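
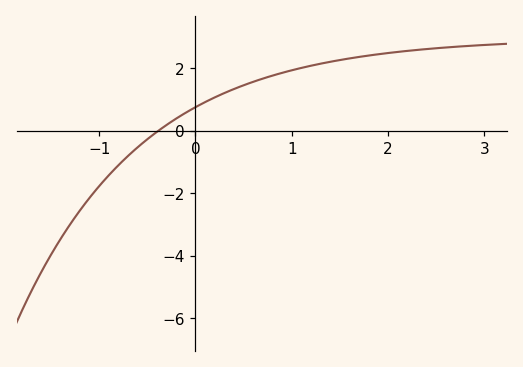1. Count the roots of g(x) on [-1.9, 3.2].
1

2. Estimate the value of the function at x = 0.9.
1.85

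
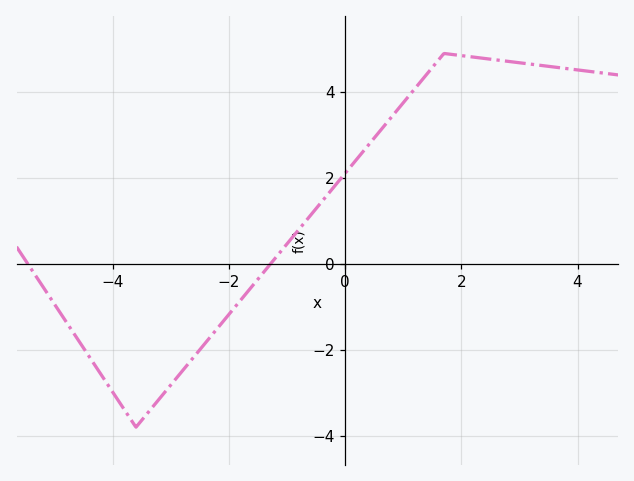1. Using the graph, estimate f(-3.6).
-3.8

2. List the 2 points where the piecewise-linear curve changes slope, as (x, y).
(-3.6, -3.8); (1.7, 4.9)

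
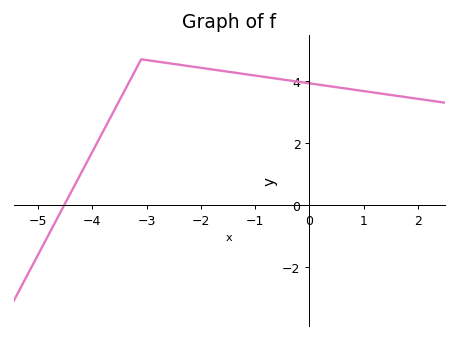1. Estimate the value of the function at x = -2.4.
4.53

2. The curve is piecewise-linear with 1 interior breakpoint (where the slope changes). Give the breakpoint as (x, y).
(-3.1, 4.7)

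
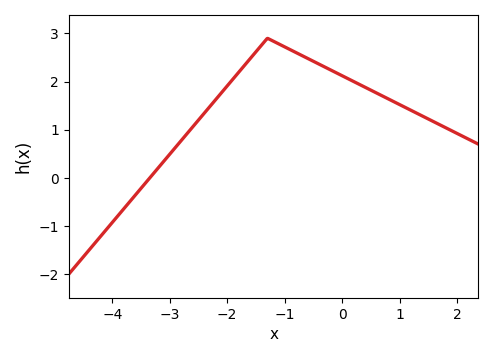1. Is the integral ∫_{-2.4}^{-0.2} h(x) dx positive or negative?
positive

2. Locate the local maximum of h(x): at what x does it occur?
-1.3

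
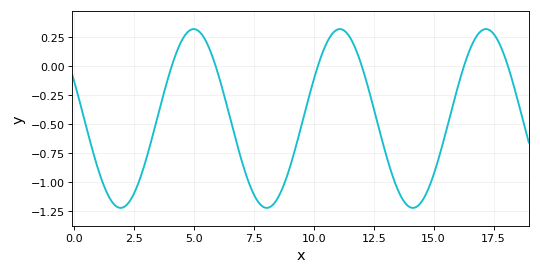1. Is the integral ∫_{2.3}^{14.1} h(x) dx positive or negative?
negative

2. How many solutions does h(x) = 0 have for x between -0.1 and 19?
6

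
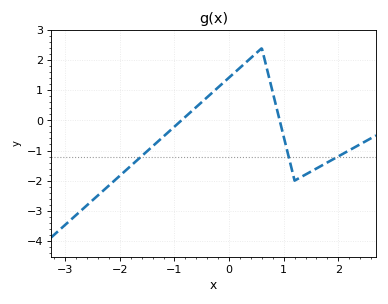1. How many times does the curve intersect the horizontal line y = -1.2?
3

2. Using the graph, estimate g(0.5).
2.2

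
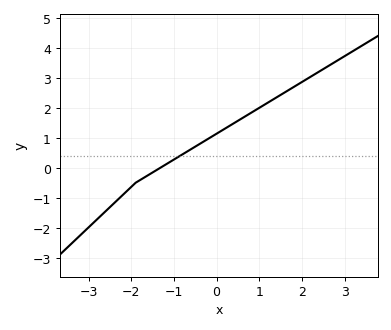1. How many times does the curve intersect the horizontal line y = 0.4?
1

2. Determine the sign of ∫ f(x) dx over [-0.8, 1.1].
positive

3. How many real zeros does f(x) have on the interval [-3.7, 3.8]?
1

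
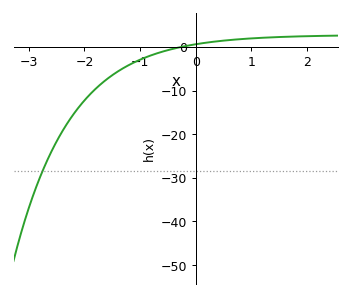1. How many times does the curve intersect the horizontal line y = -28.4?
1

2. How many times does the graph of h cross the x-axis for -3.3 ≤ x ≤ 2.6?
1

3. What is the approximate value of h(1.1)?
2.03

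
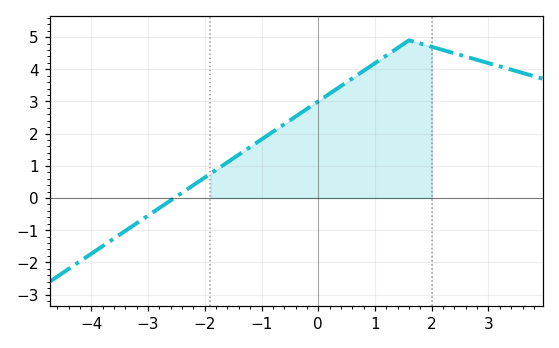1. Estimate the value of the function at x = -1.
1.8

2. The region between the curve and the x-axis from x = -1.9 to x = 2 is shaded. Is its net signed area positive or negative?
positive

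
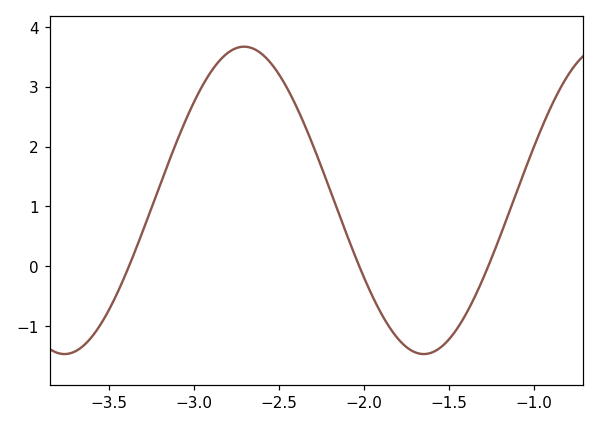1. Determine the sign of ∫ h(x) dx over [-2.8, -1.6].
positive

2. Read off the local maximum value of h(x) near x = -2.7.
3.67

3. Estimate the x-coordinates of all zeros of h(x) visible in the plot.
-3.38, -2.03, -1.27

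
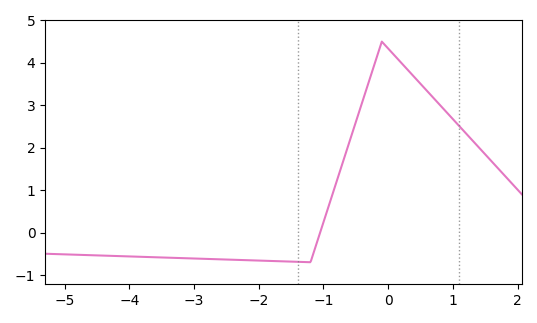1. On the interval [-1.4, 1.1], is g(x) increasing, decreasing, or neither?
neither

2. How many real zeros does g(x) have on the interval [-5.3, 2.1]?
1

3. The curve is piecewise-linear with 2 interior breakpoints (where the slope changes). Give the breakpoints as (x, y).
(-1.2, -0.7); (-0.1, 4.5)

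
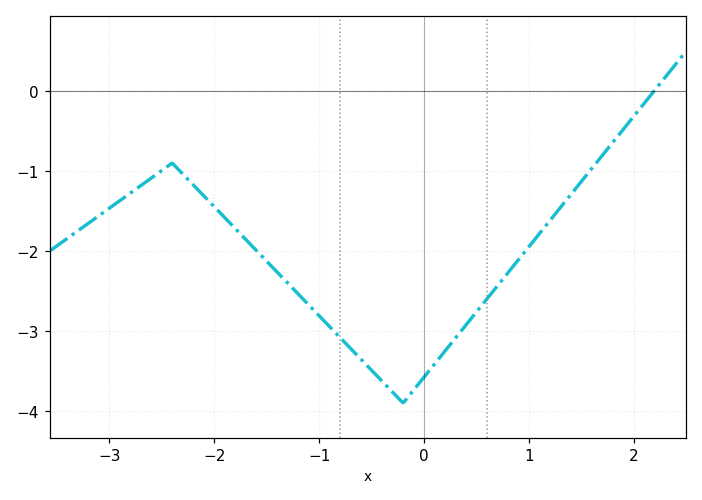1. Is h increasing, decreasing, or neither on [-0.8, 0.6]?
neither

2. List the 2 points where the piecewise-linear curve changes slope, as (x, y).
(-2.4, -0.9); (-0.2, -3.9)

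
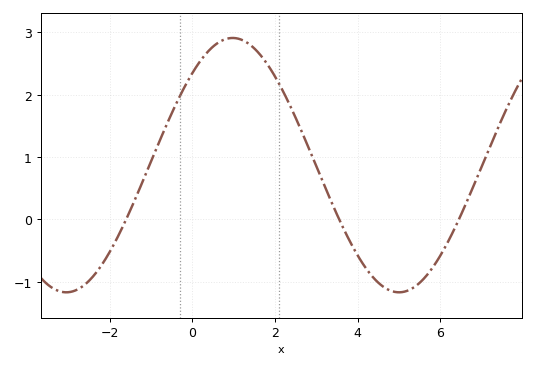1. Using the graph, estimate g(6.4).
-0.071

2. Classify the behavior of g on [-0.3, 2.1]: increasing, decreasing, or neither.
neither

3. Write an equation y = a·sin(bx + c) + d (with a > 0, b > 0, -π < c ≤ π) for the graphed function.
y = 2.04sin(0.78x + 0.812) + 0.87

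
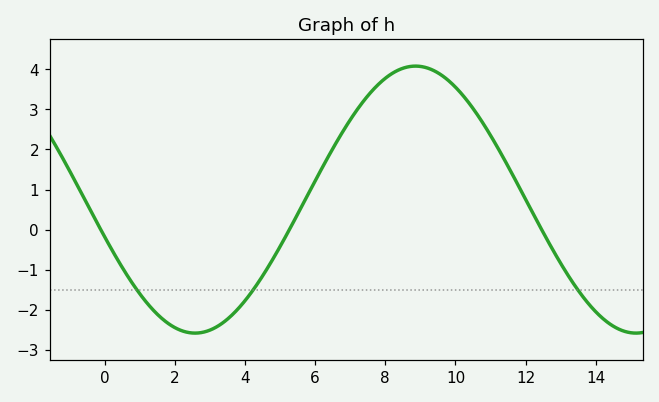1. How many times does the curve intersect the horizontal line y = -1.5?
3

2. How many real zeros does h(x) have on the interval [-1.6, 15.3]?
3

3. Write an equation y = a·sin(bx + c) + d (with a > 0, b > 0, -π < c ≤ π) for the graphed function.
y = 3.33sin(0.5x - 2.9) + 0.75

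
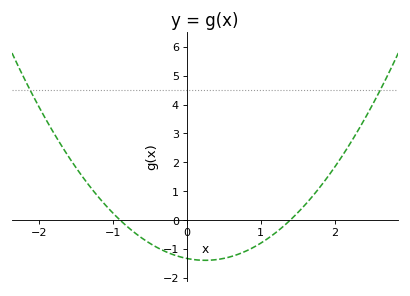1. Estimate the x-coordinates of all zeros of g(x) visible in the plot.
-0.9, 1.4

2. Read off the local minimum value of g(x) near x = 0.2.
-1.4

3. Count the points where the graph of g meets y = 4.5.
2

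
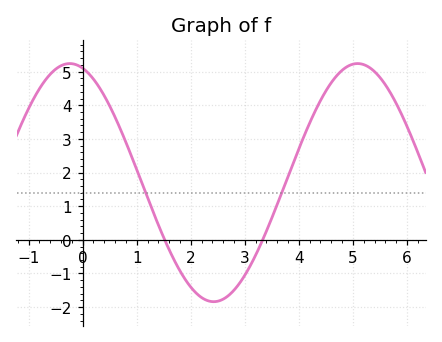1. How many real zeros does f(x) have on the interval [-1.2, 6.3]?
2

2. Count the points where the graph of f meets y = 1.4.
2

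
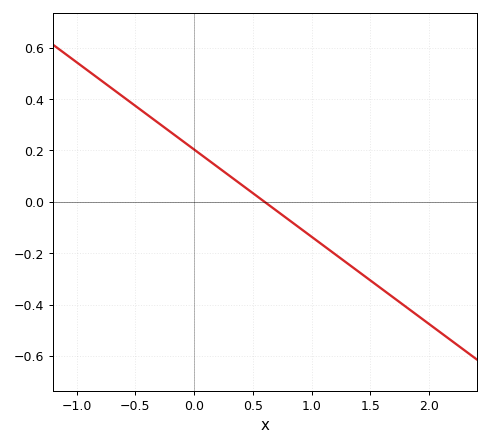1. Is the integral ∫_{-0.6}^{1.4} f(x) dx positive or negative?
positive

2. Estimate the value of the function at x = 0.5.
0.04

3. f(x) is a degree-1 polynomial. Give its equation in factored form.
y = -0.34(x - 0.6)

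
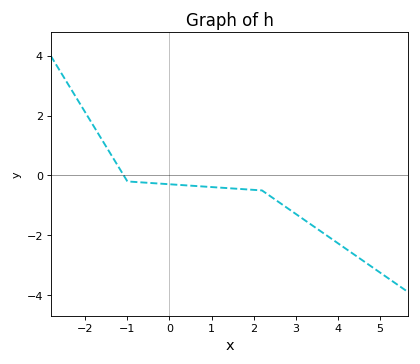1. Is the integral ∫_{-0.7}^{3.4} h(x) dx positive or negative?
negative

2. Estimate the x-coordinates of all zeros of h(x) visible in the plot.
-1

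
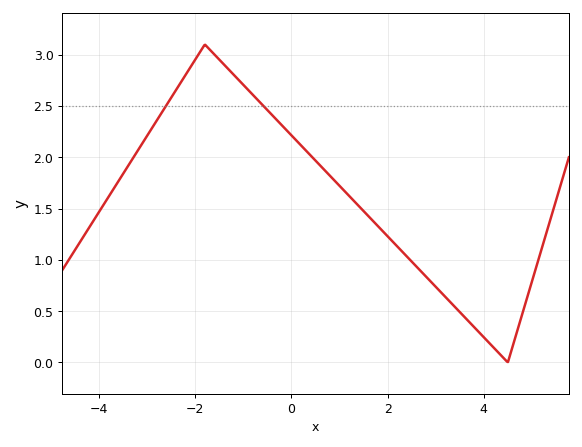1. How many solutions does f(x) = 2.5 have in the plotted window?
2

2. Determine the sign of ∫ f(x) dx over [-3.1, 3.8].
positive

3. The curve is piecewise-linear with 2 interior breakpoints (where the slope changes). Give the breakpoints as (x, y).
(-1.8, 3.1); (4.5, 0)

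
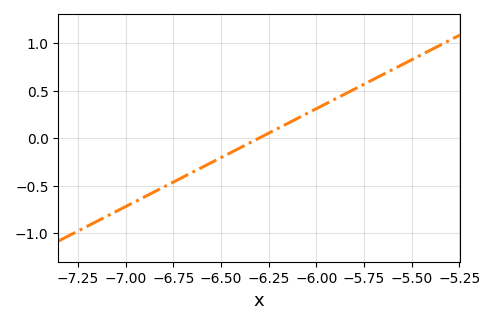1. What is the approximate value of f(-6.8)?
-0.5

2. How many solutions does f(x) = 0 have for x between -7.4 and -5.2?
1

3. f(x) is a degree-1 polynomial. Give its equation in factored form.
y = 1.03(x + 6.3)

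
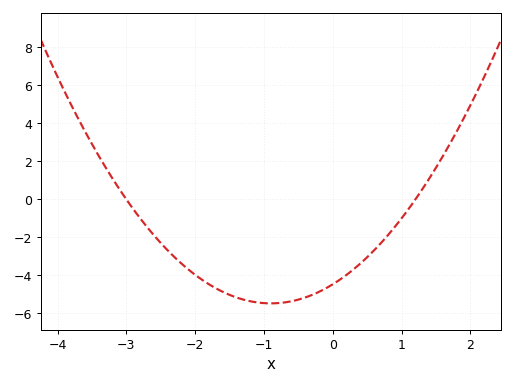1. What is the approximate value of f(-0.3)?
-5.02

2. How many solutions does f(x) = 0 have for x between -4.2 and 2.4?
2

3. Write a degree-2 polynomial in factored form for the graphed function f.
y = 1.24(x + 3)(x - 1.2)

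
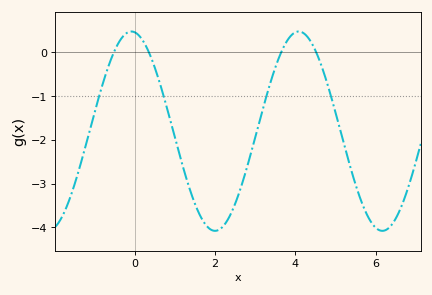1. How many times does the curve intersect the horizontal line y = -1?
4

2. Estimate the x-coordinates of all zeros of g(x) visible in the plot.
-0.6, 0.4, 3.6, 4.6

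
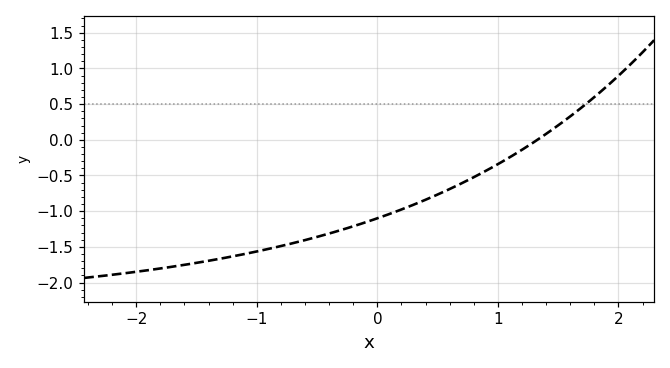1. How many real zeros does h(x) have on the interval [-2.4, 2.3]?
1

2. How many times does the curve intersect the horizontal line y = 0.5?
1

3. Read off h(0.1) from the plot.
-1.04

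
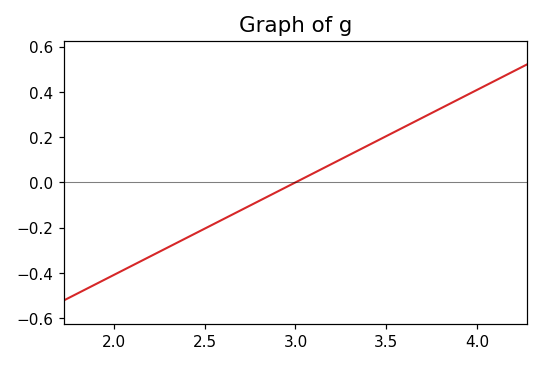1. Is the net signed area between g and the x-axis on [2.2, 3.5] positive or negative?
negative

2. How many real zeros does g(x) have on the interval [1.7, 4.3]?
1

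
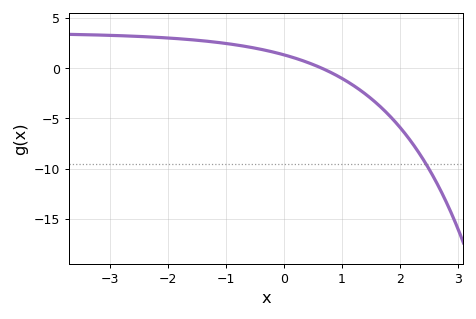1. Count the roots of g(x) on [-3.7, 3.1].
1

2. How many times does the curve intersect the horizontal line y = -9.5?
1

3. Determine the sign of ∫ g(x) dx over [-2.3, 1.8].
positive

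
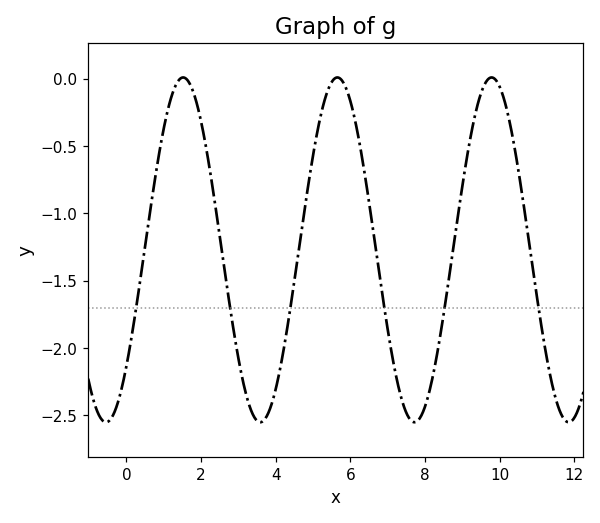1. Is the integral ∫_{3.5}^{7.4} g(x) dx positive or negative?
negative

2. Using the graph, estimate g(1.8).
-0.1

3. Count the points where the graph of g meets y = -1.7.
6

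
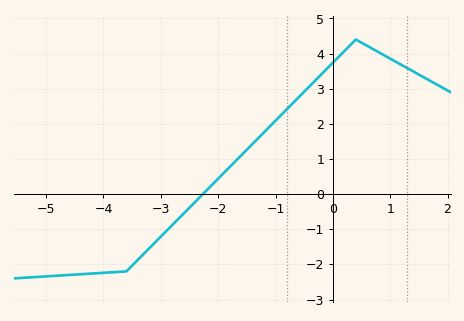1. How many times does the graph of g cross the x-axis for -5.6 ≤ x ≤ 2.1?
1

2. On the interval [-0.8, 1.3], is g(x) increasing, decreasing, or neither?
neither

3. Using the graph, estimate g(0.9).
3.9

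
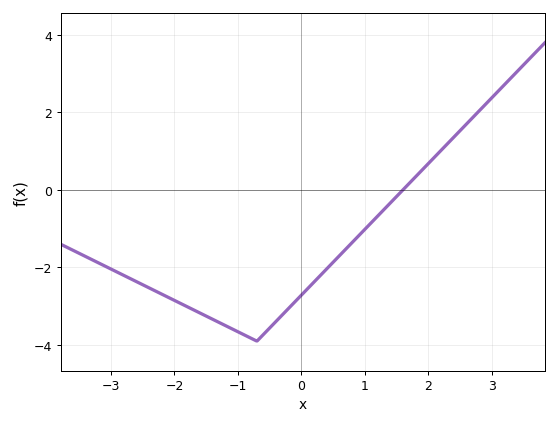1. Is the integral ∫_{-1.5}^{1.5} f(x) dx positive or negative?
negative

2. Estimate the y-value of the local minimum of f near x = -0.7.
-3.8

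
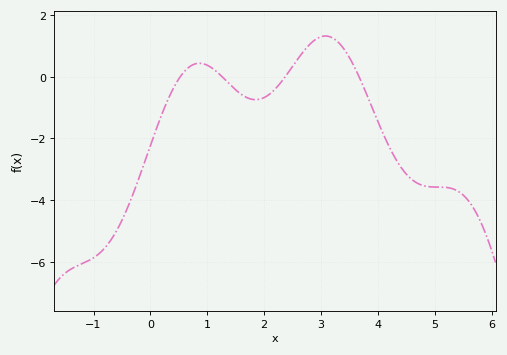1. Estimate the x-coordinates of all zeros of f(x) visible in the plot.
0.523, 1.26, 2.37, 3.67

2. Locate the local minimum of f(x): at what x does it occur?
1.85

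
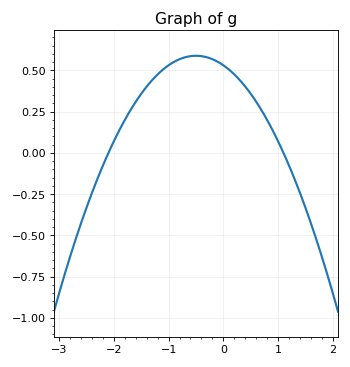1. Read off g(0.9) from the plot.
0.138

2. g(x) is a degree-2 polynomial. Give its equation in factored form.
y = -0.23(x + 2.1)(x - 1.1)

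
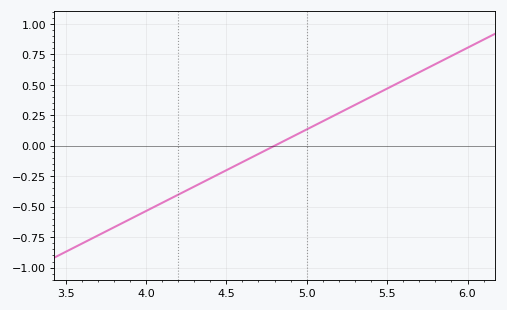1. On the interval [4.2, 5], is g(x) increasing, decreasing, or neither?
increasing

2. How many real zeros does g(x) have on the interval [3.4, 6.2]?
1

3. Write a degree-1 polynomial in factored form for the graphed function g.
y = 0.67(x - 4.8)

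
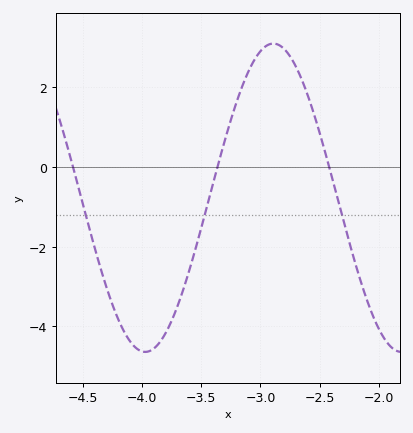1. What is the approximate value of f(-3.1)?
2.4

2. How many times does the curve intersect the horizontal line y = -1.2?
3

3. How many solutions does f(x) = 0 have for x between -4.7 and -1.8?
3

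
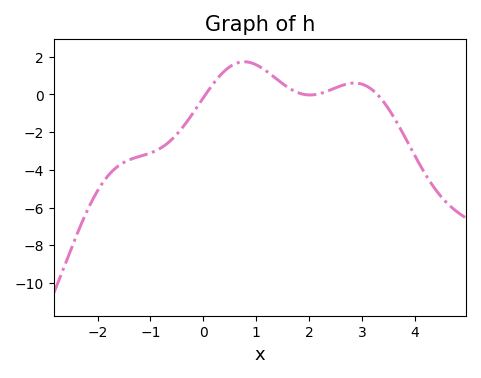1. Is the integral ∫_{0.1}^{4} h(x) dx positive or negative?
positive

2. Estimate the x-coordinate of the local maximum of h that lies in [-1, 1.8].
0.8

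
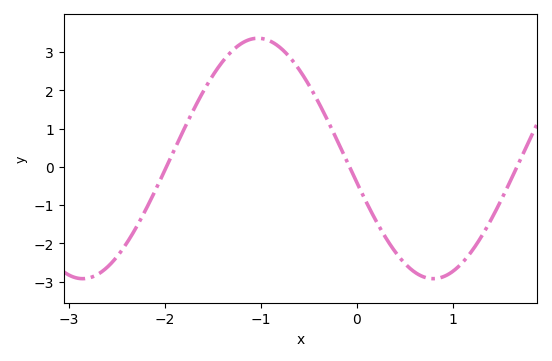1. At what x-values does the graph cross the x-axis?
-2, -0.1, 1.7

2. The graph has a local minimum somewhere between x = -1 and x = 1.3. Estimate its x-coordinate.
0.8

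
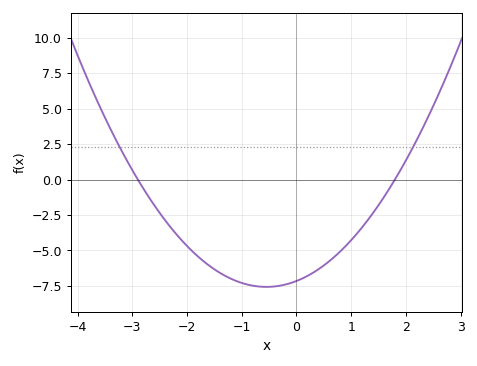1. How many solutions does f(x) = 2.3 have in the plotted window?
2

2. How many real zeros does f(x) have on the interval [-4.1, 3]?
2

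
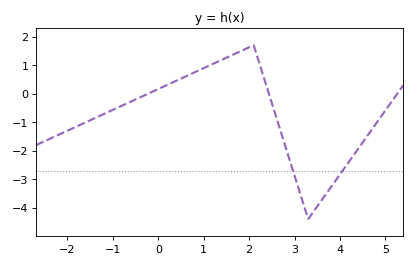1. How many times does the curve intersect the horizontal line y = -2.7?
2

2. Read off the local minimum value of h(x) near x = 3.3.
-4.4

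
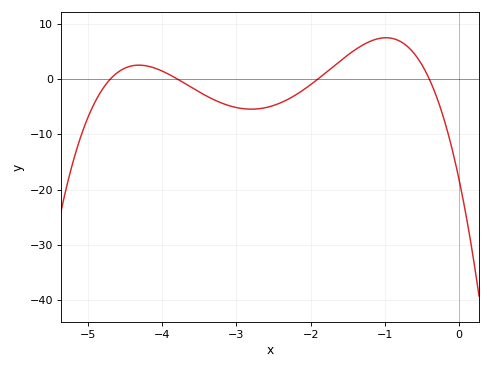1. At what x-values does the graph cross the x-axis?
-4.7, -3.8, -1.9, -0.4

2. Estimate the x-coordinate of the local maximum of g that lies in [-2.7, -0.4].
-0.984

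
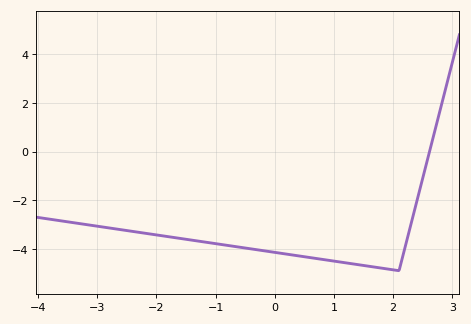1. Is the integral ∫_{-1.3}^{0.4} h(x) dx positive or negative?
negative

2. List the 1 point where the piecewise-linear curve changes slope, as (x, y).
(2.1, -4.9)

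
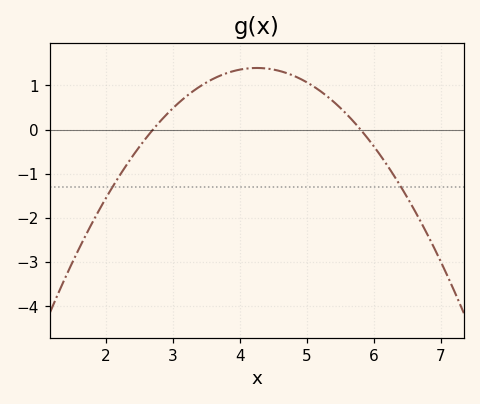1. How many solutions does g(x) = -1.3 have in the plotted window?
2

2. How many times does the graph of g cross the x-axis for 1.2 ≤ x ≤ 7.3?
2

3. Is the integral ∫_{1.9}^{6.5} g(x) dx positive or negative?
positive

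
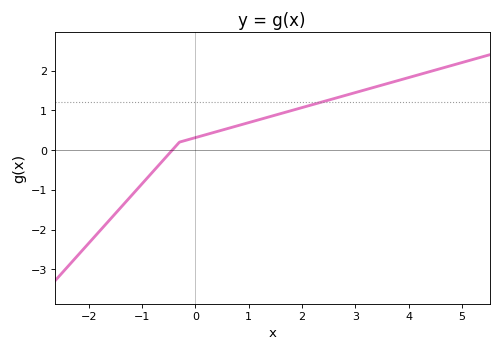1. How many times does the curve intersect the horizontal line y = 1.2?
1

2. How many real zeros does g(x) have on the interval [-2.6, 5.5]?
1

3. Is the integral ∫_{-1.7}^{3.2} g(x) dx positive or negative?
positive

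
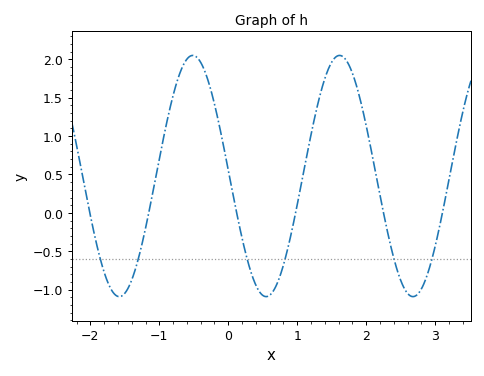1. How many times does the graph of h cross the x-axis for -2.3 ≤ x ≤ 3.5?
6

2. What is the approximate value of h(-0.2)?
1.4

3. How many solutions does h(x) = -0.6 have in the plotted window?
6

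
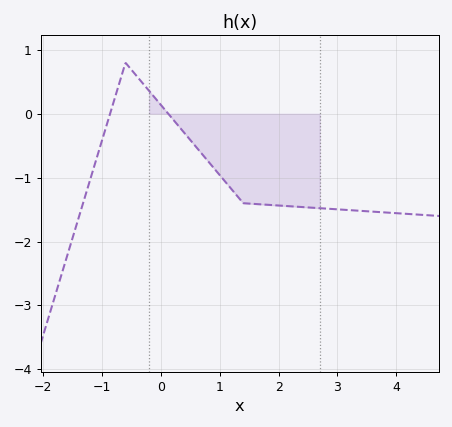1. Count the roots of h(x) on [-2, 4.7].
2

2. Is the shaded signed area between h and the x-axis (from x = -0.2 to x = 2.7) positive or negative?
negative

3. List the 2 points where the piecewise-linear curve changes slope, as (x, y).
(-0.6, 0.8); (1.4, -1.4)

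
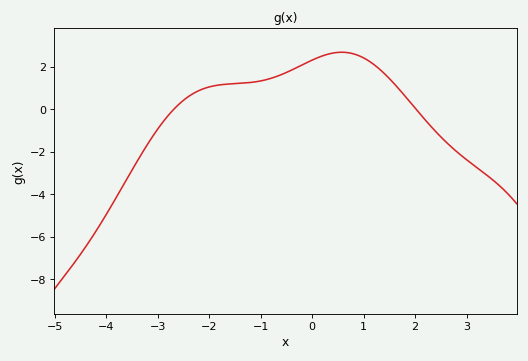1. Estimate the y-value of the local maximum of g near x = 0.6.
2.69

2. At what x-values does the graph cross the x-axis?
-2.69, 2.02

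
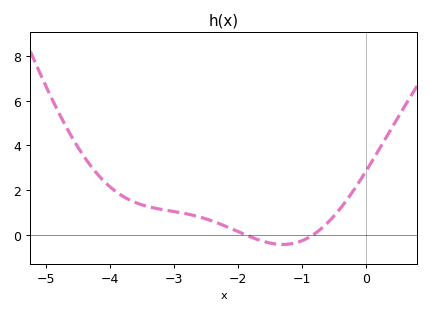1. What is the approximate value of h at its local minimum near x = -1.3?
-0.4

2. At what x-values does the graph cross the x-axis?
-1.9, -0.8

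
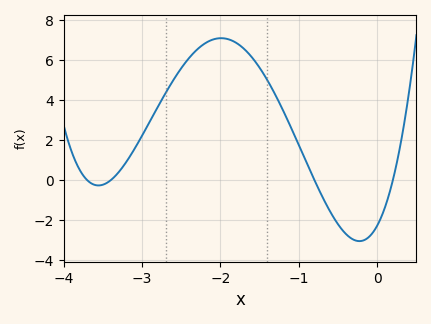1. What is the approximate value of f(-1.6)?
6.15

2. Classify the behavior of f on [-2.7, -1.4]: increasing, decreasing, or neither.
neither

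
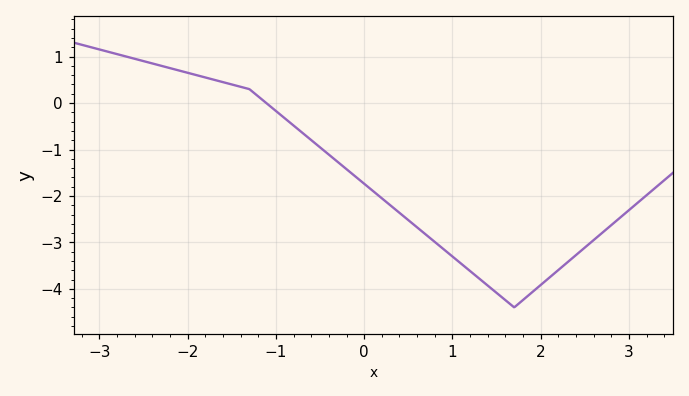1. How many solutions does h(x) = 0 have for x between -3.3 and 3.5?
1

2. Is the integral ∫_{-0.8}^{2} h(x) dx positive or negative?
negative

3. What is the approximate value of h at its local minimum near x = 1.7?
-4.4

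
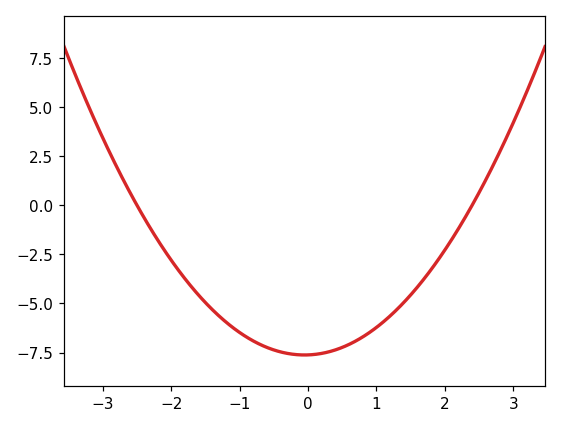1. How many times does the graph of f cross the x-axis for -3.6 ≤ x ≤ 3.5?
2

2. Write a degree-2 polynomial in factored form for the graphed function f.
y = 1.27(x + 2.5)(x - 2.4)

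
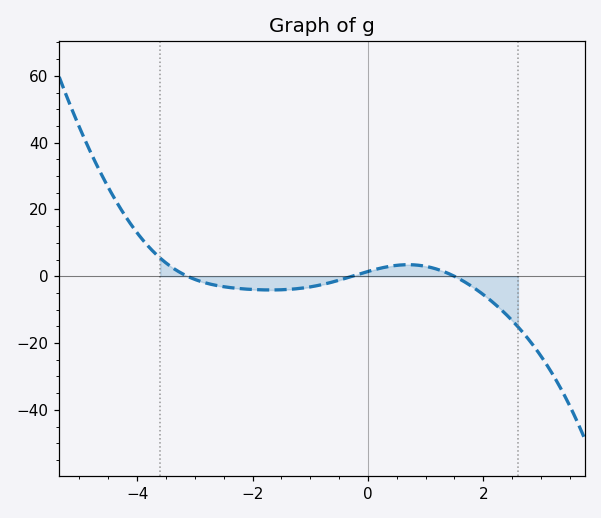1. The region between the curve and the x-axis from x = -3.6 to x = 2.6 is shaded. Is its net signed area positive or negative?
negative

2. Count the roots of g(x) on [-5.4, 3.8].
3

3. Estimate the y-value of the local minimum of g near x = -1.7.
-4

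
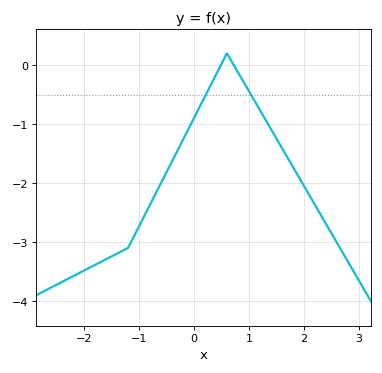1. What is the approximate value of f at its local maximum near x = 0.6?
0.2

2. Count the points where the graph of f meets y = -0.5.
2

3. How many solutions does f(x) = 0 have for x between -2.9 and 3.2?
2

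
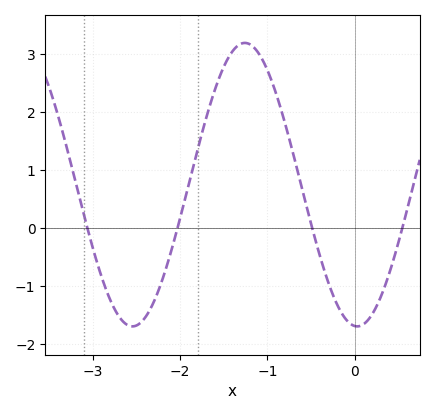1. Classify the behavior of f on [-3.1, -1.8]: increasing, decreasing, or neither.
neither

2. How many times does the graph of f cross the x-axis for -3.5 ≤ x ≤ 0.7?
4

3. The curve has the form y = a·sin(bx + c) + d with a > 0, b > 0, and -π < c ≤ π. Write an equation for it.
y = 2.44sin(2.4x - 1.6) + 0.75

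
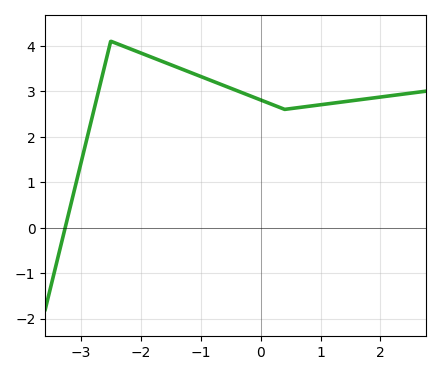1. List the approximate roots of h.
-3.3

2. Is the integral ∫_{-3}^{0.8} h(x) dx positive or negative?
positive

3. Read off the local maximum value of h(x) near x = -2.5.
4.1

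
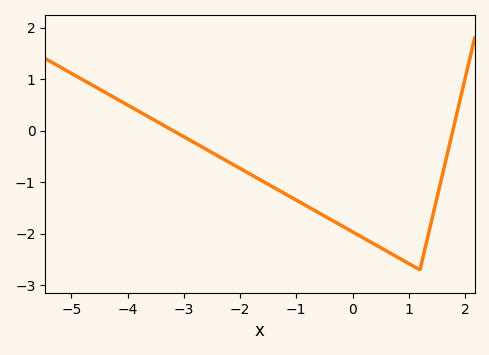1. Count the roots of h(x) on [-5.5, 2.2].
2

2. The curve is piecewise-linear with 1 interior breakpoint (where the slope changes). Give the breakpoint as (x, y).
(1.2, -2.7)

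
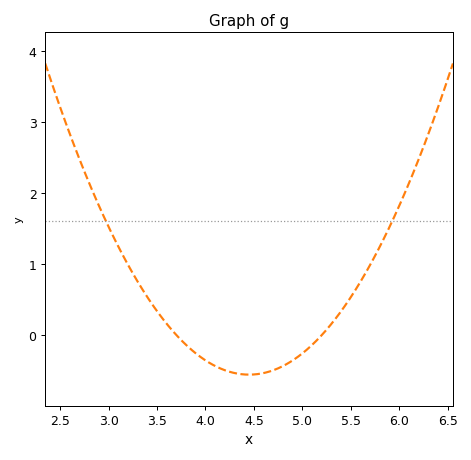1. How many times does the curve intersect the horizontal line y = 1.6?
2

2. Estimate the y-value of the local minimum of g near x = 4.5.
-0.6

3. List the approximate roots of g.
3.7, 5.2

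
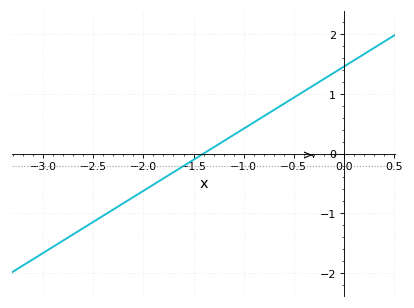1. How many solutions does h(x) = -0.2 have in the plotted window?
1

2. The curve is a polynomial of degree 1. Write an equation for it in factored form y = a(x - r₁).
y = 1.04(x + 1.4)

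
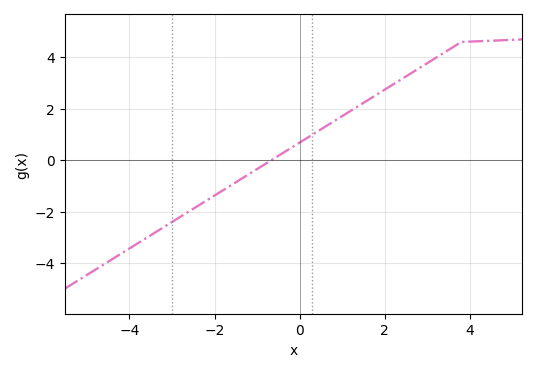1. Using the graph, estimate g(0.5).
1.2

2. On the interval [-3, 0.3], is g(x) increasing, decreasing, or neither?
increasing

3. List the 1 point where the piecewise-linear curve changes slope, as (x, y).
(3.8, 4.6)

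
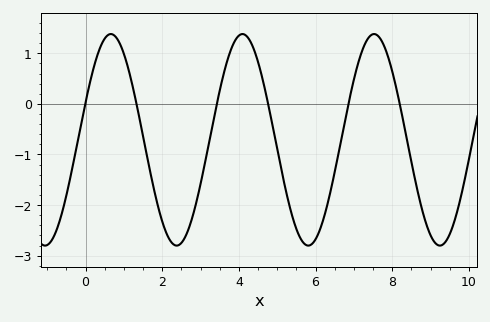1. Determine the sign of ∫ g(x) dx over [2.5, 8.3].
negative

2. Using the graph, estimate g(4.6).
0.548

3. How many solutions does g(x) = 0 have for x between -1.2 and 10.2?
6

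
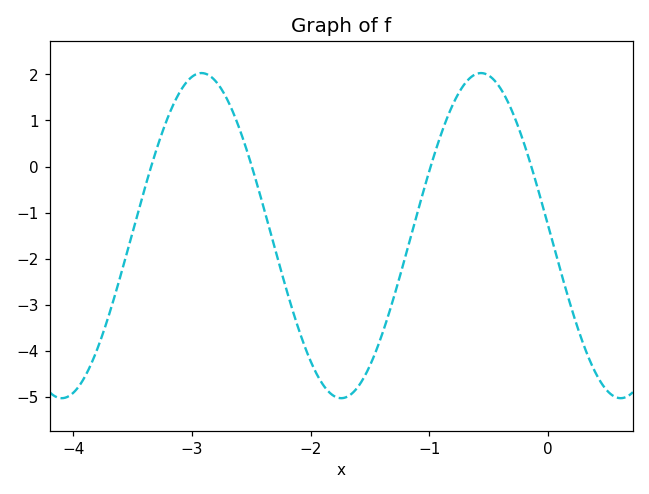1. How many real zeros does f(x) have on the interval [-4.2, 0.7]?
4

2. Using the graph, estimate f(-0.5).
2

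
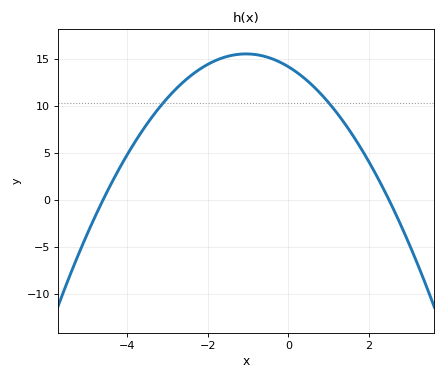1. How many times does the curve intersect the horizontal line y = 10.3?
2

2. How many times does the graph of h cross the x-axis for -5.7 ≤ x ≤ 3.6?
2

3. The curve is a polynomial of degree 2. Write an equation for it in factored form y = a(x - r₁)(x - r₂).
y = -1.23(x + 4.6)(x - 2.5)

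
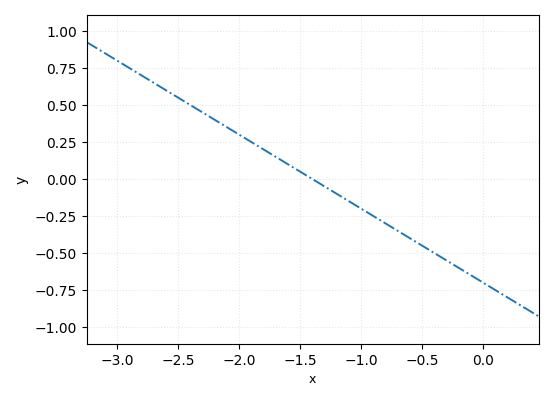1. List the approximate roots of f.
-1.4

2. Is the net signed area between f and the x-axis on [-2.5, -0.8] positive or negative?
positive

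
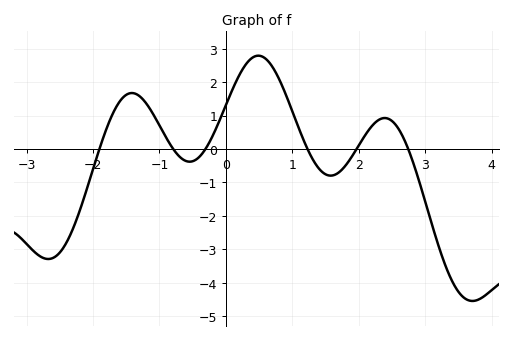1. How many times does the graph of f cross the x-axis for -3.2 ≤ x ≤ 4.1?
6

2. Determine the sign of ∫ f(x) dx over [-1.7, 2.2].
positive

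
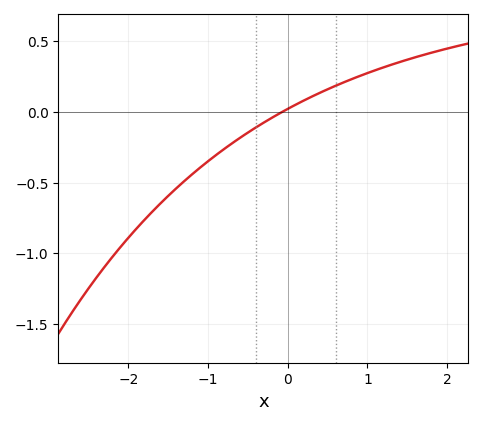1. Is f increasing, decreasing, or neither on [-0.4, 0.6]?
increasing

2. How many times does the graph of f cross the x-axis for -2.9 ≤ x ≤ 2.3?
1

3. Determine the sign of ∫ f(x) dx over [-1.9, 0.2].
negative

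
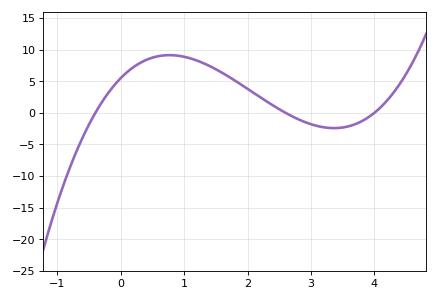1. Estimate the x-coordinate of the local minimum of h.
3.4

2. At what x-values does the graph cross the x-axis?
-0.4, 2.6, 4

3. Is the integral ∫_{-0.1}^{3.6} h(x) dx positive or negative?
positive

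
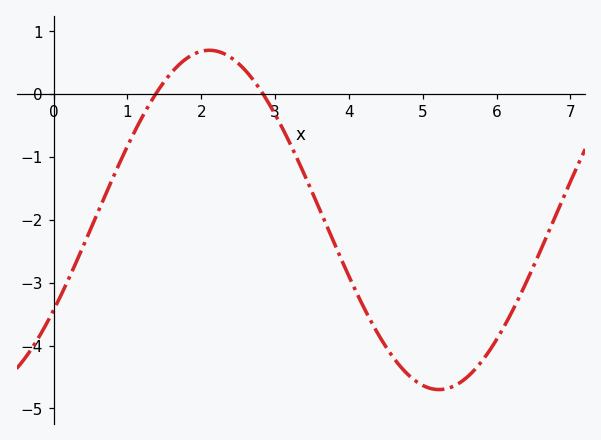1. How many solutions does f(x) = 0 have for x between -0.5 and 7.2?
2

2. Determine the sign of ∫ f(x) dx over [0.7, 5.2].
negative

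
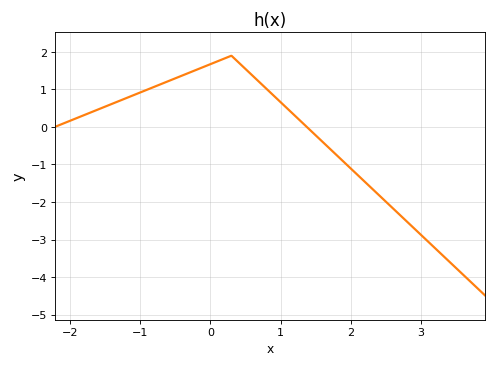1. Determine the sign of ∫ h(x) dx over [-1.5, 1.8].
positive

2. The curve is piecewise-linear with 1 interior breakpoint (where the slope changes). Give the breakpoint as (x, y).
(0.3, 1.9)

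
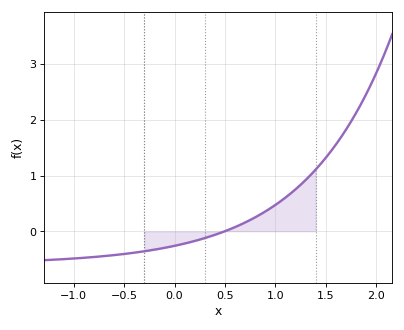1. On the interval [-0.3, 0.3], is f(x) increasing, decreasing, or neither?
increasing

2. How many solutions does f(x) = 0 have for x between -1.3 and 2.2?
1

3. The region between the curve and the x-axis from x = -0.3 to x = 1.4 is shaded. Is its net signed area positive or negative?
positive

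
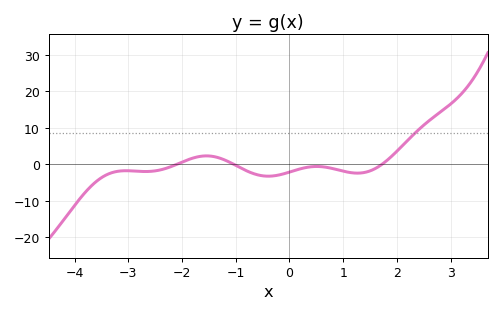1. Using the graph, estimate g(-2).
1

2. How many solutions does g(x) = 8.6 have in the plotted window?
1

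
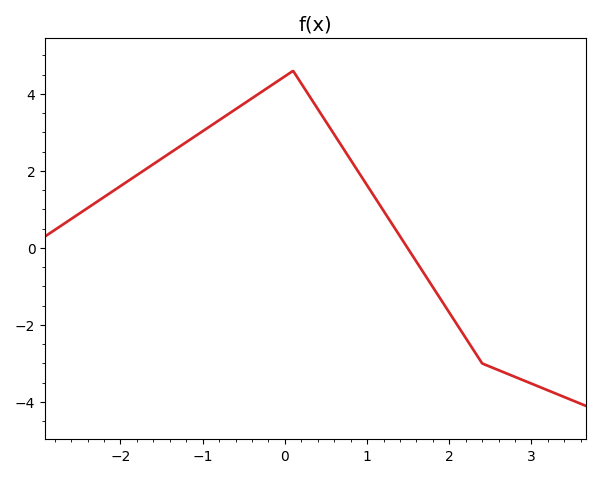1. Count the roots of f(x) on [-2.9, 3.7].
1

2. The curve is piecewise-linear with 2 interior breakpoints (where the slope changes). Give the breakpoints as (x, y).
(0.1, 4.6); (2.4, -3)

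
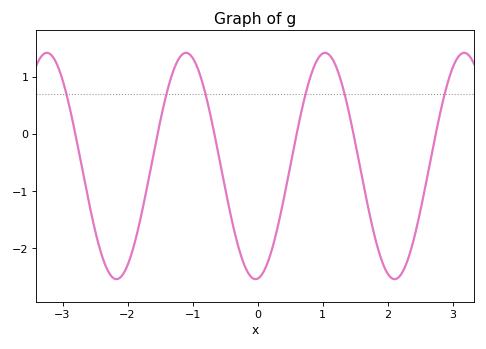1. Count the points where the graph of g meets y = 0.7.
6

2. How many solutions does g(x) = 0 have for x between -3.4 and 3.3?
6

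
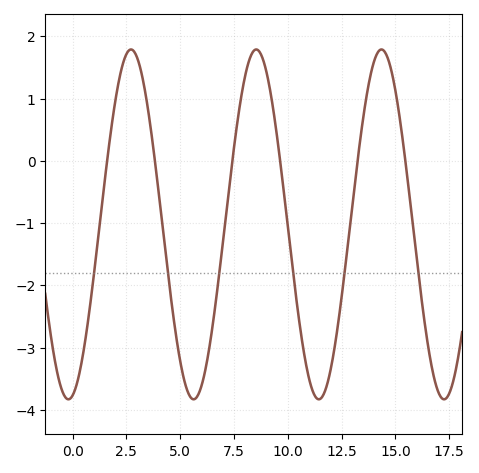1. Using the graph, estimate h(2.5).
1.7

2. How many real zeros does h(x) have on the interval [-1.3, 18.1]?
6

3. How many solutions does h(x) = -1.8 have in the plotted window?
6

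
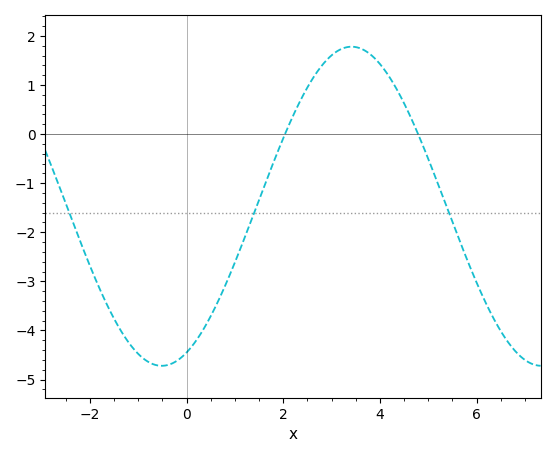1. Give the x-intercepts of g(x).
2.04, 4.79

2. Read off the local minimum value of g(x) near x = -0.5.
-4.72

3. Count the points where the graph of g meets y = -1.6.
3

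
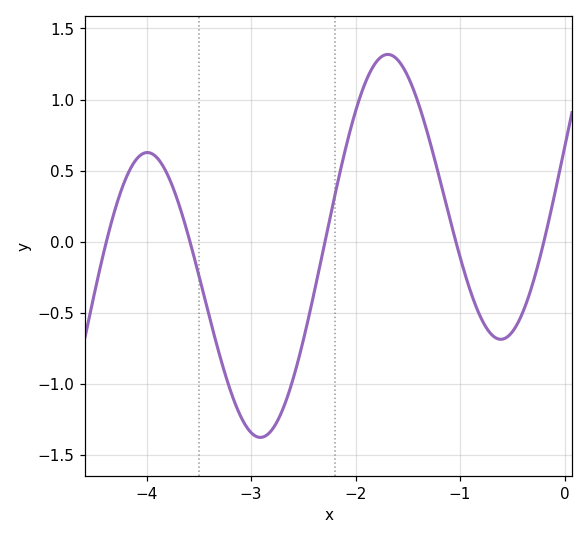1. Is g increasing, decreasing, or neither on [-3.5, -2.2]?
neither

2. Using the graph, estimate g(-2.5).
-0.7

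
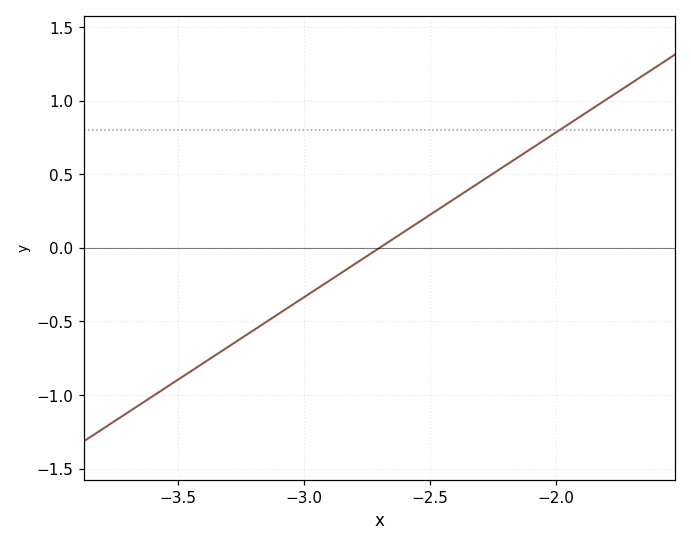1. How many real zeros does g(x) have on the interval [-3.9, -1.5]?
1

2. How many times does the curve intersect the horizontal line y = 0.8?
1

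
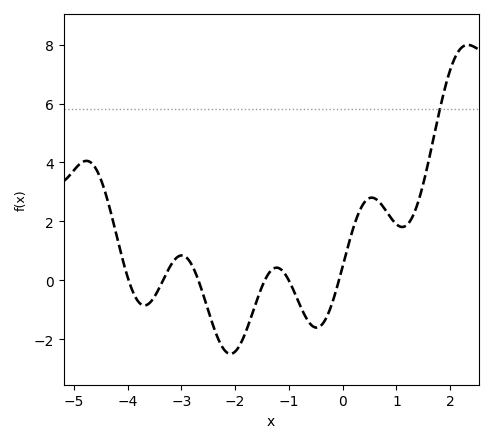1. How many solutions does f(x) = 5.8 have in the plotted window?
1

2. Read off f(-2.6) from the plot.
-0.455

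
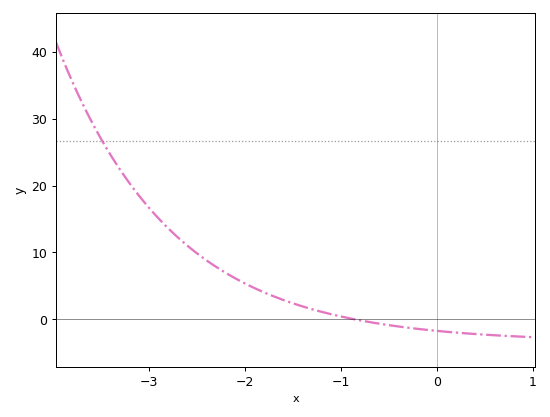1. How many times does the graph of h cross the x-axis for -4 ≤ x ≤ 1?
1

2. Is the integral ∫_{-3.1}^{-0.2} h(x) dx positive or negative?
positive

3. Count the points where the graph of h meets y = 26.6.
1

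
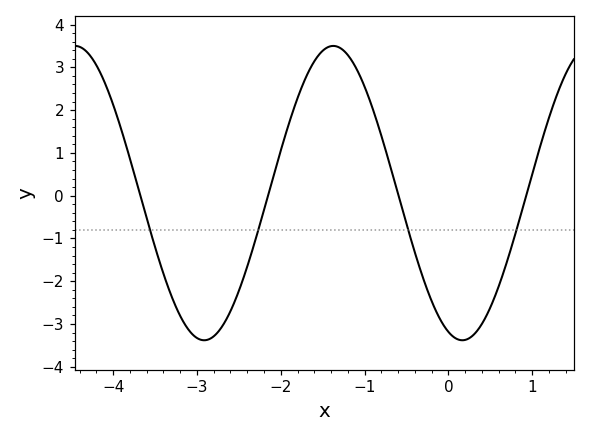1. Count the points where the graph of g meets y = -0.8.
4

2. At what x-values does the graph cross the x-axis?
-3.68, -2.15, -0.595, 0.928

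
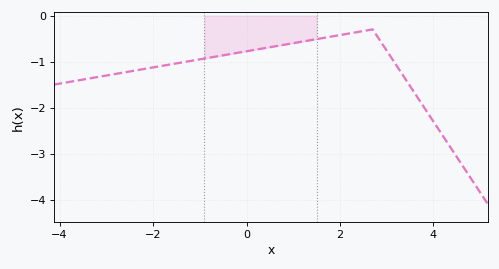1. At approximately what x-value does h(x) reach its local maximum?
2.7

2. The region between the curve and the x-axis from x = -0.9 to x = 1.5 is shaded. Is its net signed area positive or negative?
negative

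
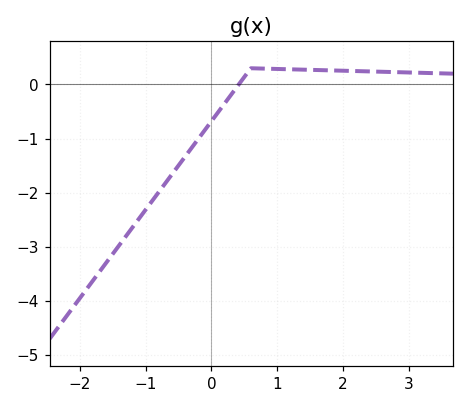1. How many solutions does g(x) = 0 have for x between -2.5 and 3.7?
1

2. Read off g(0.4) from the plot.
0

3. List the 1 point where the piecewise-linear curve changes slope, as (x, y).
(0.6, 0.3)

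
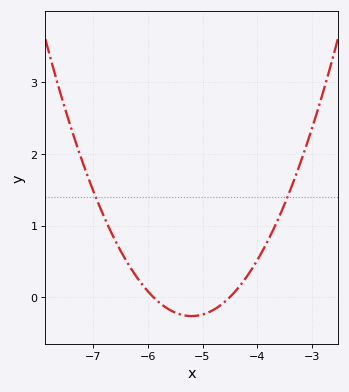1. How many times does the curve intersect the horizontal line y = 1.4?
2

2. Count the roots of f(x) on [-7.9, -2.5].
2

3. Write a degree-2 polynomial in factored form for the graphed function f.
y = 0.54(x + 5.9)(x + 4.5)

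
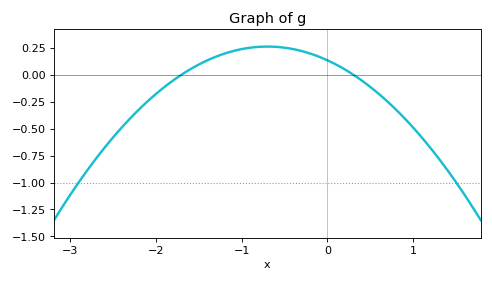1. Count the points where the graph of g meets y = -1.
2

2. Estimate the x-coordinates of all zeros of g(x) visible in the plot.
-1.7, 0.3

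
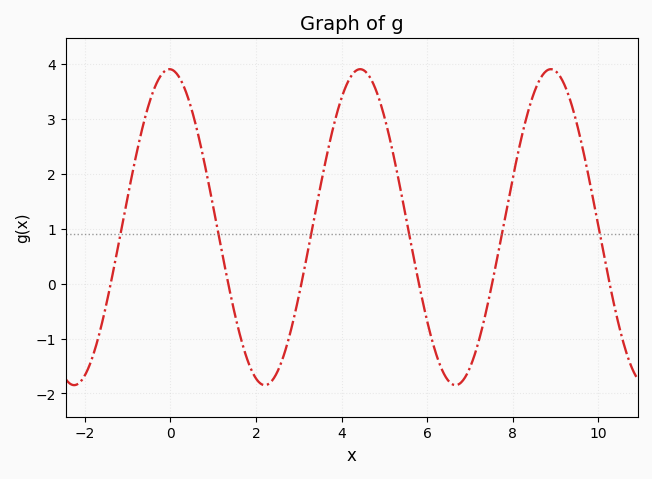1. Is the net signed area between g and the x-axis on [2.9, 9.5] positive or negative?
positive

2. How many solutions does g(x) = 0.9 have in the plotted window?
6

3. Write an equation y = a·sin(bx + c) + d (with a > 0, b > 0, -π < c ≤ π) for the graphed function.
y = 2.88sin(1.4x + 1.6) + 1.03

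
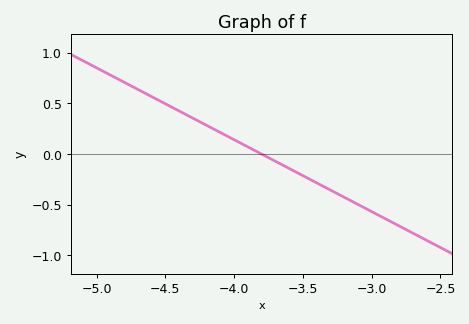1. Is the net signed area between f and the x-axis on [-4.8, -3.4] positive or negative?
positive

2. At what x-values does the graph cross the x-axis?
-3.8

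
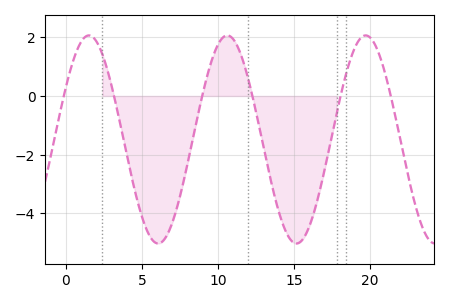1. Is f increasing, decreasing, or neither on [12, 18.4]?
neither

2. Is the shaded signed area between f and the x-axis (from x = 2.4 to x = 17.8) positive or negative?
negative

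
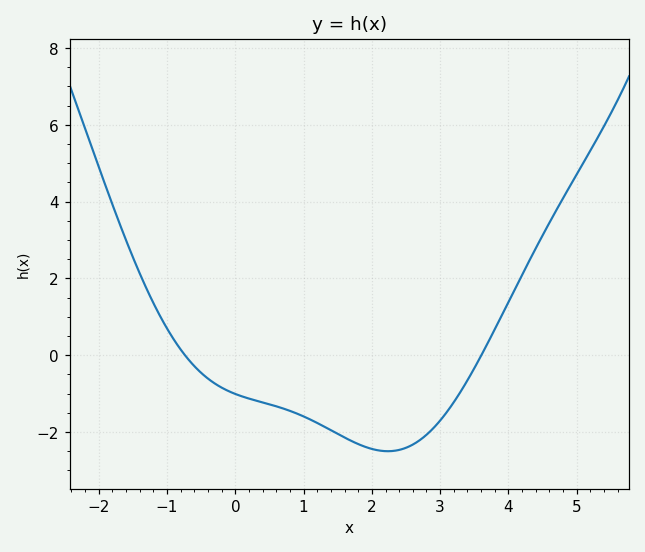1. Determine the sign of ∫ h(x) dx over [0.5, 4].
negative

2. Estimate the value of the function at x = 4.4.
2.78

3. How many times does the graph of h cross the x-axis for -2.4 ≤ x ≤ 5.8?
2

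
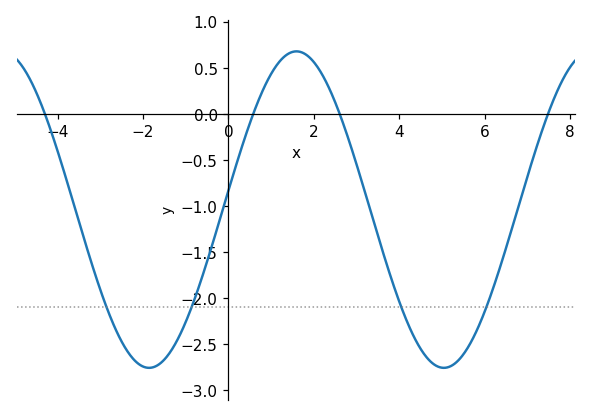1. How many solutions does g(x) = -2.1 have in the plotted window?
4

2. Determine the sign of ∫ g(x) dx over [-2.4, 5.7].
negative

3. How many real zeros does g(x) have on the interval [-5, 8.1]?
4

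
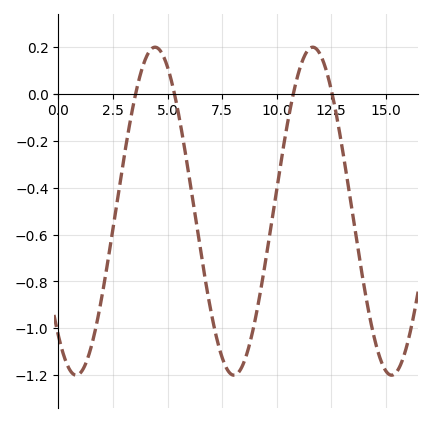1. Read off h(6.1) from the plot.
-0.42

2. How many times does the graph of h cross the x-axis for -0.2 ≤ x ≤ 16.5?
4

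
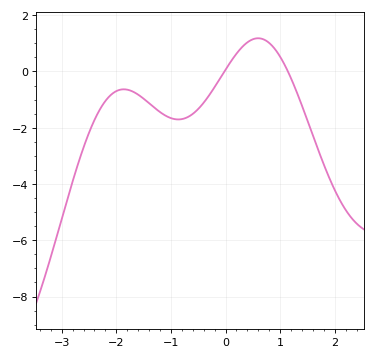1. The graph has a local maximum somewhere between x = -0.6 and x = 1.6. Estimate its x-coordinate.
0.596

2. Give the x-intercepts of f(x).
-0.021, 1.14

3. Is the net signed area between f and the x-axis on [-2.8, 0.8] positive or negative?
negative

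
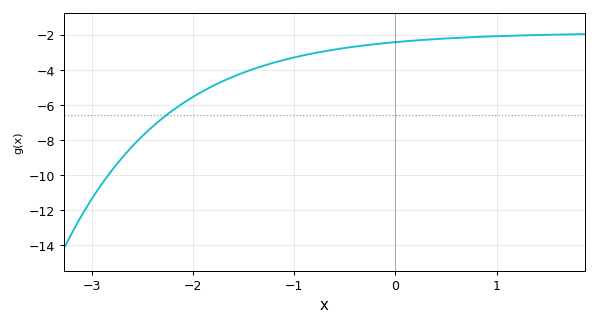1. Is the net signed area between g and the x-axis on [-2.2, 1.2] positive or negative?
negative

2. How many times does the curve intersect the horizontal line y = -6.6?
1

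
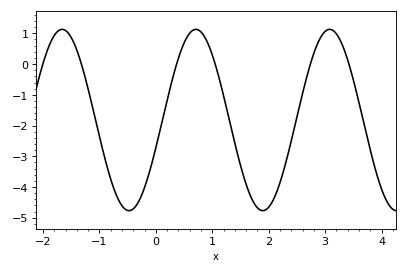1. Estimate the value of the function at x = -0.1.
-3.4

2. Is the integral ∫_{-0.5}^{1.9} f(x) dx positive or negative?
negative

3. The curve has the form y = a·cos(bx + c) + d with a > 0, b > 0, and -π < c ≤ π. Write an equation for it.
y = 2.95cos(2.6x - 1.9) - 1.82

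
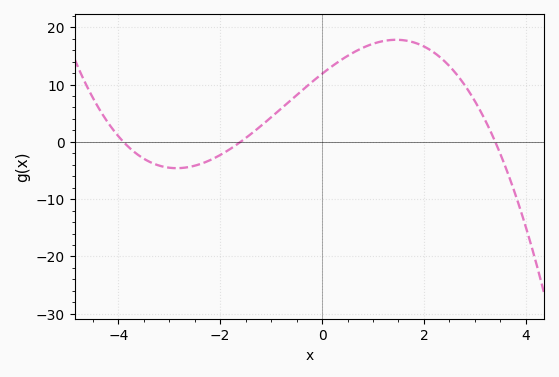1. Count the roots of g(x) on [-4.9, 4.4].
3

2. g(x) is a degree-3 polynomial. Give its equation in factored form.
y = -0.56(x + 3.9)(x + 1.6)(x - 3.4)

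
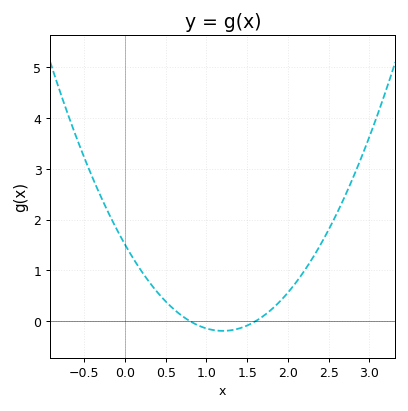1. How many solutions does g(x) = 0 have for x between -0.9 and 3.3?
2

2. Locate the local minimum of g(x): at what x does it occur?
1.2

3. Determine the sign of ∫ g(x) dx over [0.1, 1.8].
positive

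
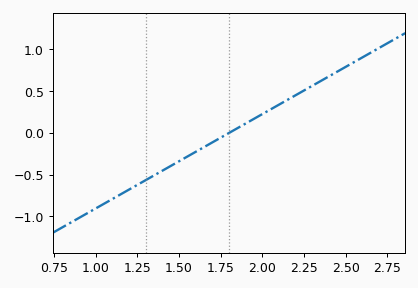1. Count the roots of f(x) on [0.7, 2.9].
1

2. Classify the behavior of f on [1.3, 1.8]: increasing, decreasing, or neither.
increasing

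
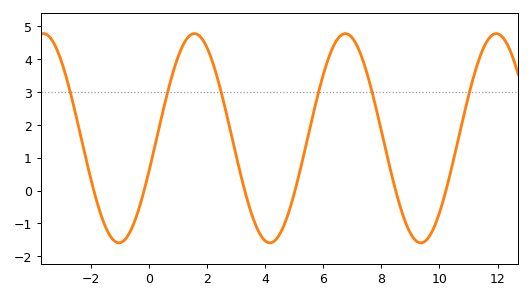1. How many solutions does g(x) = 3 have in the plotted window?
6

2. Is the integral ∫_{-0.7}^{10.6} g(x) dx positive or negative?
positive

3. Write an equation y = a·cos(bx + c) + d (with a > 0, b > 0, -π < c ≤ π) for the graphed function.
y = 3.18cos(1.2x - 1.9) + 1.59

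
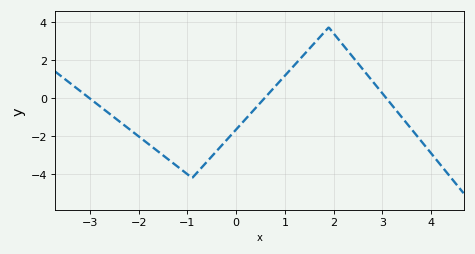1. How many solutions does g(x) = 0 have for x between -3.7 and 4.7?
3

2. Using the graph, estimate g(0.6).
0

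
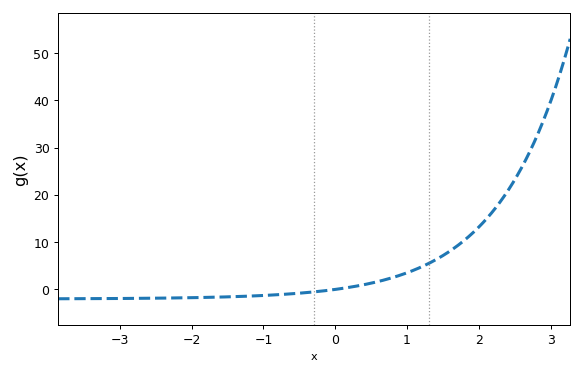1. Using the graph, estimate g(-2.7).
-1.93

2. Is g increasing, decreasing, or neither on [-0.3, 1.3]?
increasing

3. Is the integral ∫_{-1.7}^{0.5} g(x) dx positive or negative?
negative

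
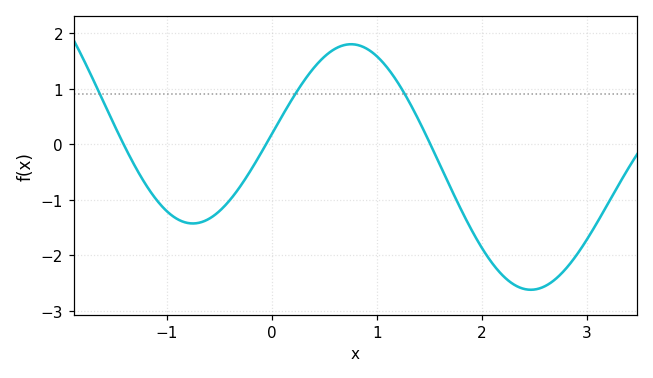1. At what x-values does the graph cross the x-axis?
-1.4, -0.1, 1.5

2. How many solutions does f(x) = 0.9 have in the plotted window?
3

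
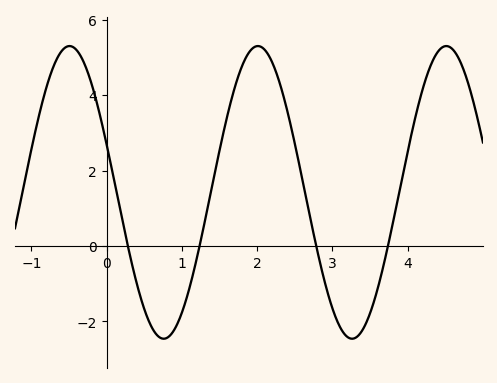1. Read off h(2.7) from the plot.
0.8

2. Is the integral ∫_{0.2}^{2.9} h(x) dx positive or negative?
positive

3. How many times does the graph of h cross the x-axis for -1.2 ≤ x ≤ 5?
4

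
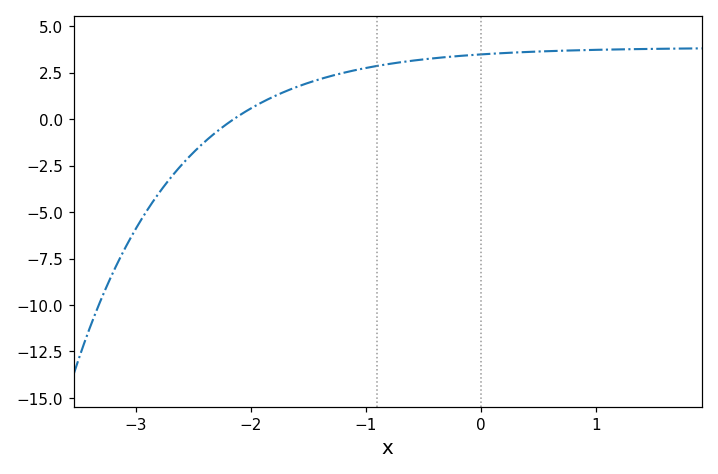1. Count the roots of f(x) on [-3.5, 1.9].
1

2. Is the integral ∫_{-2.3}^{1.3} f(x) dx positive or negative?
positive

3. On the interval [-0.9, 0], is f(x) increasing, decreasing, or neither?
increasing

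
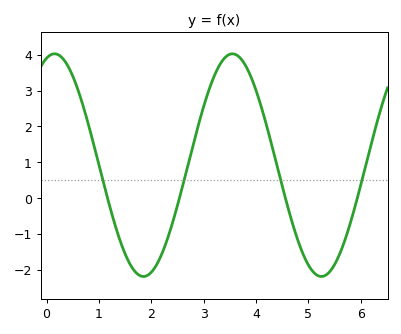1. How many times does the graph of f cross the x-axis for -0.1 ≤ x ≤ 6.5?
4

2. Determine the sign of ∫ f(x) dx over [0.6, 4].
positive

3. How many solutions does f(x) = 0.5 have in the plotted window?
4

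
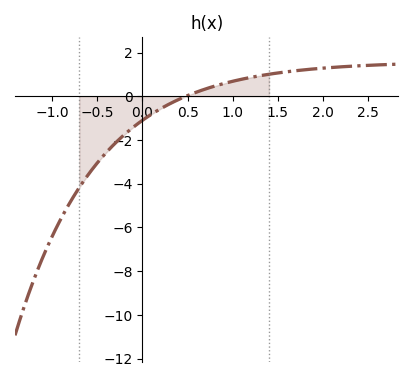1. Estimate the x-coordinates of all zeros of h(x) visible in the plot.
0.482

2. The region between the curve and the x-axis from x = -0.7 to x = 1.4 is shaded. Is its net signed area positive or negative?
negative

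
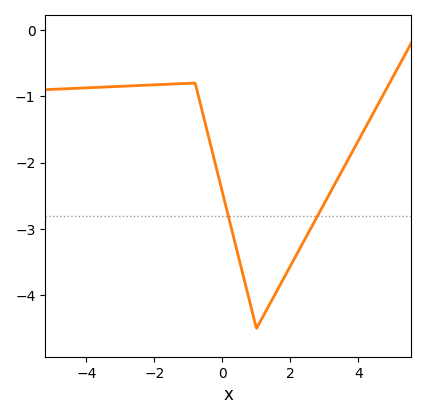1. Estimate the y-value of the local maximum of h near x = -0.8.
-0.8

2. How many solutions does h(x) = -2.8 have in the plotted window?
2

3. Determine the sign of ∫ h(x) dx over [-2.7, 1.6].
negative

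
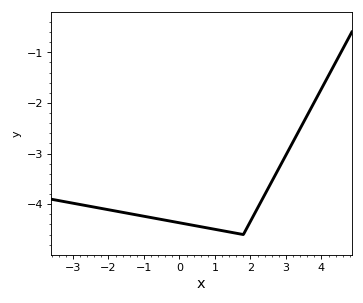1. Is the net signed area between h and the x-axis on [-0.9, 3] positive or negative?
negative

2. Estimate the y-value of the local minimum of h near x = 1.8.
-4.6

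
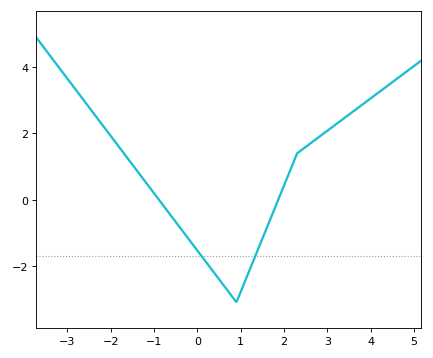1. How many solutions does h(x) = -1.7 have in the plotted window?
2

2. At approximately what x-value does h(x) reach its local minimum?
0.8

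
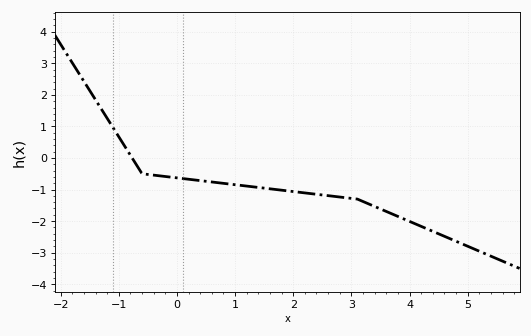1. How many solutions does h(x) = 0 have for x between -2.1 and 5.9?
1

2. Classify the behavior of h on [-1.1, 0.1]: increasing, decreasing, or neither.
decreasing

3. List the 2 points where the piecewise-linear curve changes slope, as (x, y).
(-0.6, -0.5); (3.1, -1.3)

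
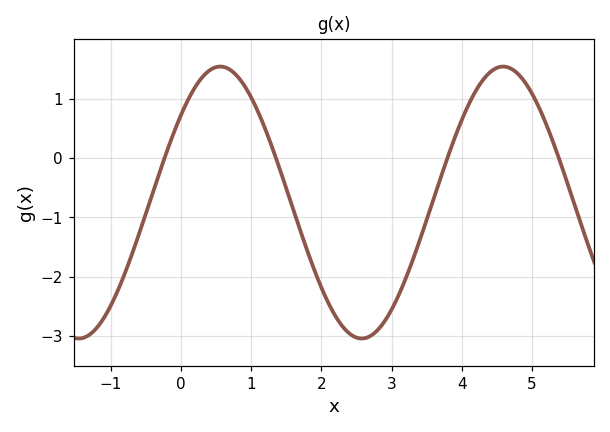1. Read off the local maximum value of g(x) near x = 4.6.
1.54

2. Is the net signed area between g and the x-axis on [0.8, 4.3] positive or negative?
negative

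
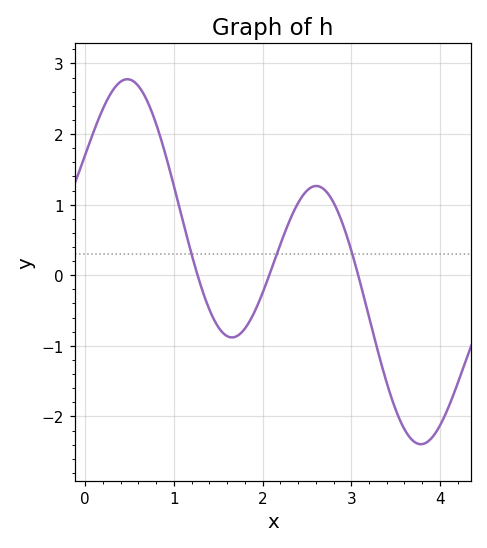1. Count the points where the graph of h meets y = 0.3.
3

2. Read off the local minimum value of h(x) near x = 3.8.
-2.4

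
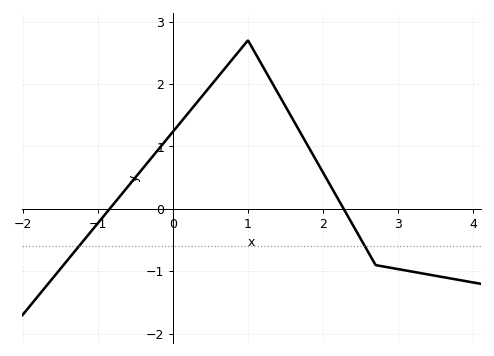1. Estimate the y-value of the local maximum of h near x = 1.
2.7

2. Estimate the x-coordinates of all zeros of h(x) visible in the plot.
-0.8, 2.3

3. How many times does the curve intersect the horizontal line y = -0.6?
2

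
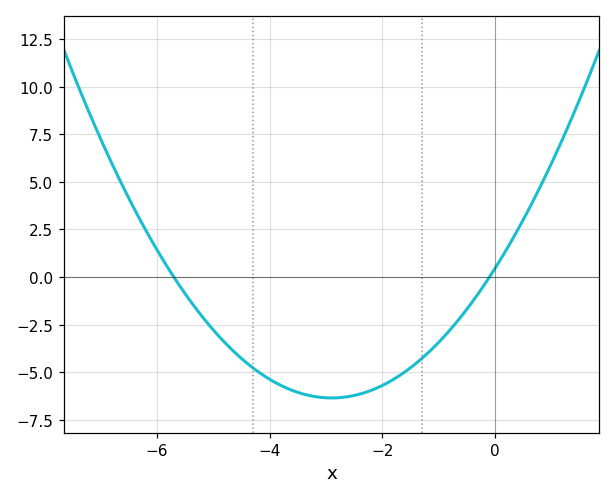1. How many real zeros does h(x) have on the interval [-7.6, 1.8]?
2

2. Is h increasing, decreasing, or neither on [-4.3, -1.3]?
neither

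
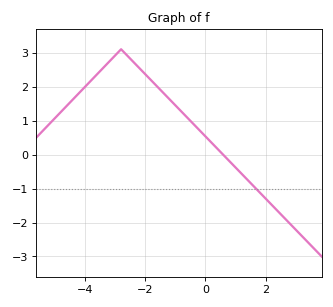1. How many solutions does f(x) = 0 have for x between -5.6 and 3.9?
1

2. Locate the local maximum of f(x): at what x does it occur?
-2.8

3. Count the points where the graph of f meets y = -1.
1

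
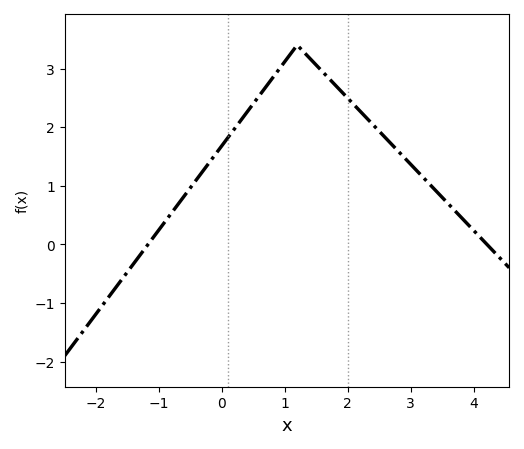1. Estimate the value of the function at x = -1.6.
-0.6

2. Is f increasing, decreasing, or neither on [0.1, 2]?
neither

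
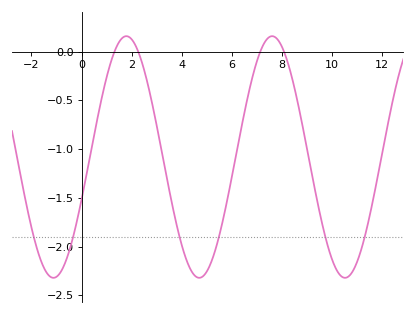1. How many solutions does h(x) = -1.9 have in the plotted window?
6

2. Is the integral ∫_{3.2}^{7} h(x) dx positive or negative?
negative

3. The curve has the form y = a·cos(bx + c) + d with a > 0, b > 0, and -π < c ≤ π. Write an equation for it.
y = 1.24cos(1.1x - 1.9) - 1.08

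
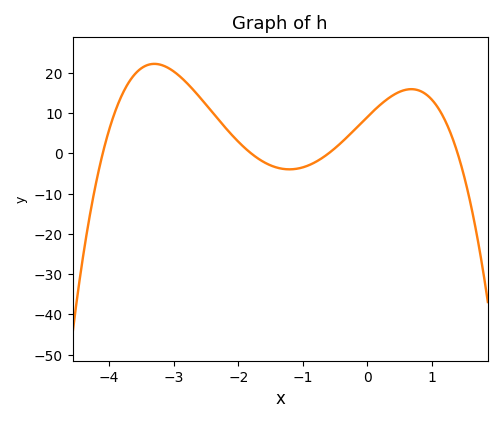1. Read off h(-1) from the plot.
-3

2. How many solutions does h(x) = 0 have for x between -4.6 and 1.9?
4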